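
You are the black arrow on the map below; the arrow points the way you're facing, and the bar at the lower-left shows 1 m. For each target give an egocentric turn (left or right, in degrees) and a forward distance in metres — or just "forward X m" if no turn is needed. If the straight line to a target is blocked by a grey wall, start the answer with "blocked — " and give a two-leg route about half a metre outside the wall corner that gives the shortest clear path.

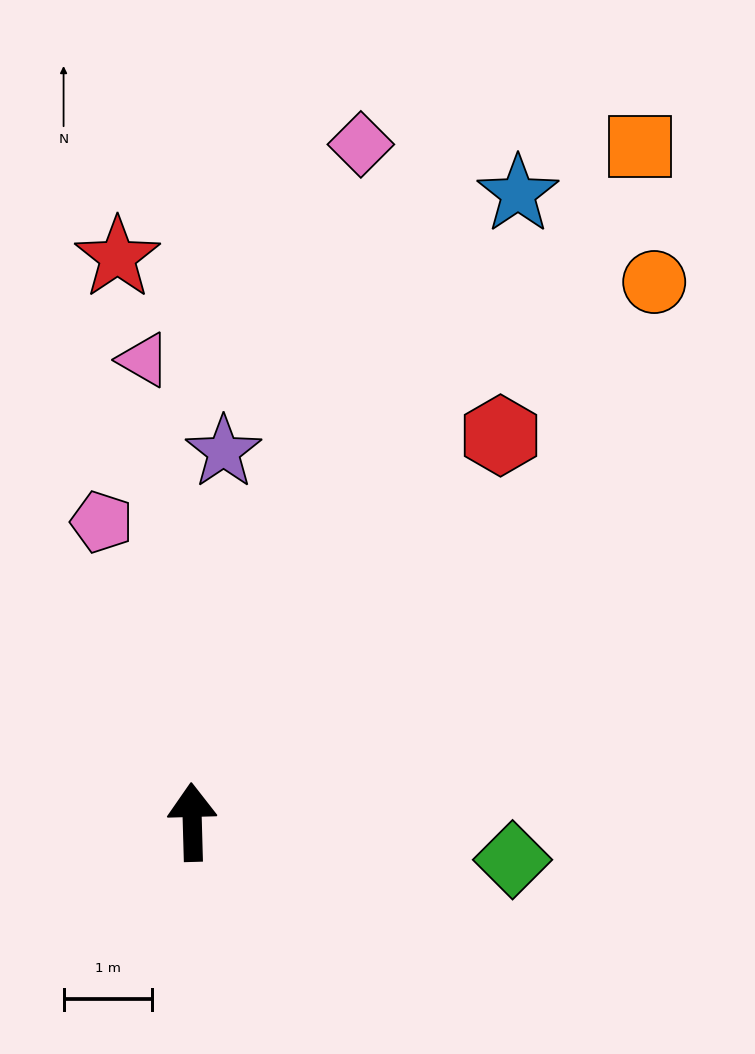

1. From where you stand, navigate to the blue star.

turn right 29°, forward 8.0 m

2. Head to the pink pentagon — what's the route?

turn left 15°, forward 3.6 m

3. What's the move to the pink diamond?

turn right 16°, forward 7.9 m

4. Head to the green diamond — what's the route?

turn right 98°, forward 3.7 m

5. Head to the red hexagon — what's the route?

turn right 40°, forward 5.6 m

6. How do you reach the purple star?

turn right 6°, forward 4.2 m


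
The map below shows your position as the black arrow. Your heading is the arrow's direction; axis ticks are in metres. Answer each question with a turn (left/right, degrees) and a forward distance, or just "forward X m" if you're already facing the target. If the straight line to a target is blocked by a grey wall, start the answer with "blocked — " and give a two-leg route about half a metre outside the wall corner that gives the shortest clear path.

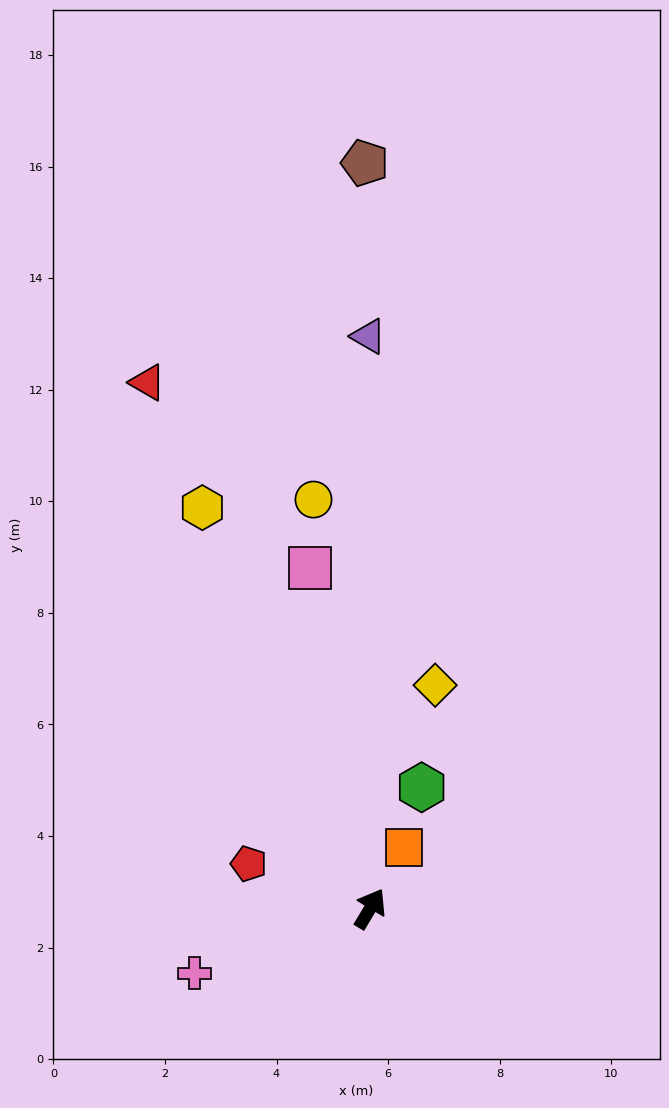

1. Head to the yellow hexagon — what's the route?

turn left 54°, forward 7.8 m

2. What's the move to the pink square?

turn left 41°, forward 6.2 m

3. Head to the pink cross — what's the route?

turn left 141°, forward 3.4 m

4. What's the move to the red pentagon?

turn left 101°, forward 2.3 m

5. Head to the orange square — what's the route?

turn left 2°, forward 1.3 m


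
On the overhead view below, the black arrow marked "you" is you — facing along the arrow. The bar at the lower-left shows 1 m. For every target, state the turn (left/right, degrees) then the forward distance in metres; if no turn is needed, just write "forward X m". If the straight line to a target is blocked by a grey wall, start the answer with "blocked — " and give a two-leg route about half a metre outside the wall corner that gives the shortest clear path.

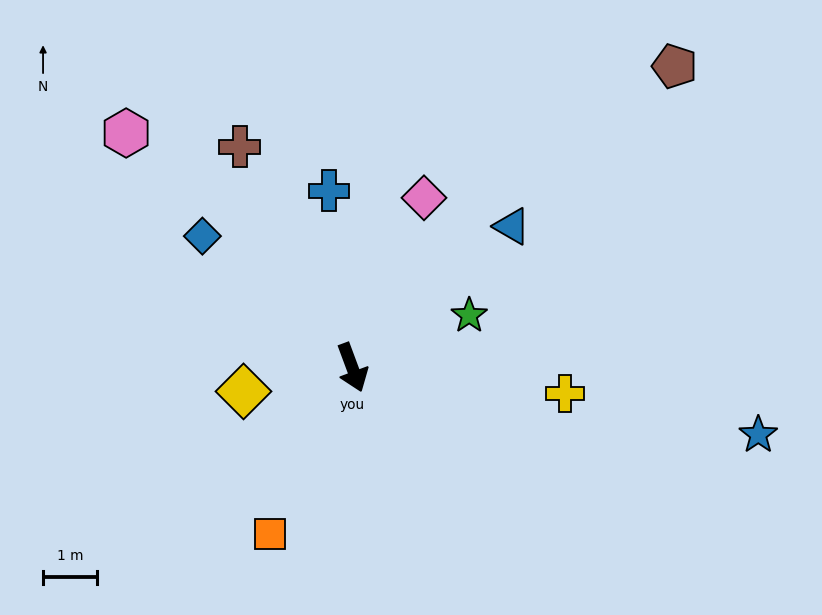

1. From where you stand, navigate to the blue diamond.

turn right 152°, forward 3.7 m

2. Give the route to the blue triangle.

turn left 111°, forward 4.0 m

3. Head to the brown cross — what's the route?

turn right 173°, forward 4.6 m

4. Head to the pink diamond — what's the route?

turn left 137°, forward 3.4 m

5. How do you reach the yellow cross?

turn left 63°, forward 4.0 m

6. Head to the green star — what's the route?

turn left 94°, forward 2.4 m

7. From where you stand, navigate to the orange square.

turn right 47°, forward 3.5 m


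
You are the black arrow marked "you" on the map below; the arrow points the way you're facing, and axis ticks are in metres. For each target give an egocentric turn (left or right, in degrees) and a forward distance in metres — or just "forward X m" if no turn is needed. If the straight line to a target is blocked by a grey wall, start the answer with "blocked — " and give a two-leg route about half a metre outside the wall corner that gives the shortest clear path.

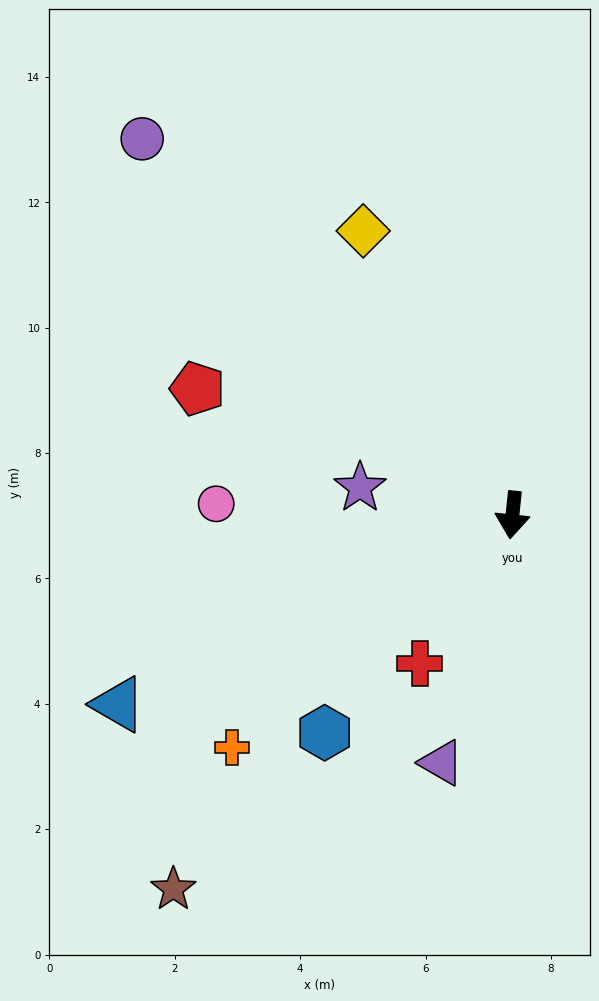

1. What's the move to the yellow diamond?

turn right 146°, forward 5.1 m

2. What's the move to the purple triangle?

turn right 10°, forward 4.1 m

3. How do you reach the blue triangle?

turn right 58°, forward 7.0 m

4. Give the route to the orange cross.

turn right 44°, forward 5.8 m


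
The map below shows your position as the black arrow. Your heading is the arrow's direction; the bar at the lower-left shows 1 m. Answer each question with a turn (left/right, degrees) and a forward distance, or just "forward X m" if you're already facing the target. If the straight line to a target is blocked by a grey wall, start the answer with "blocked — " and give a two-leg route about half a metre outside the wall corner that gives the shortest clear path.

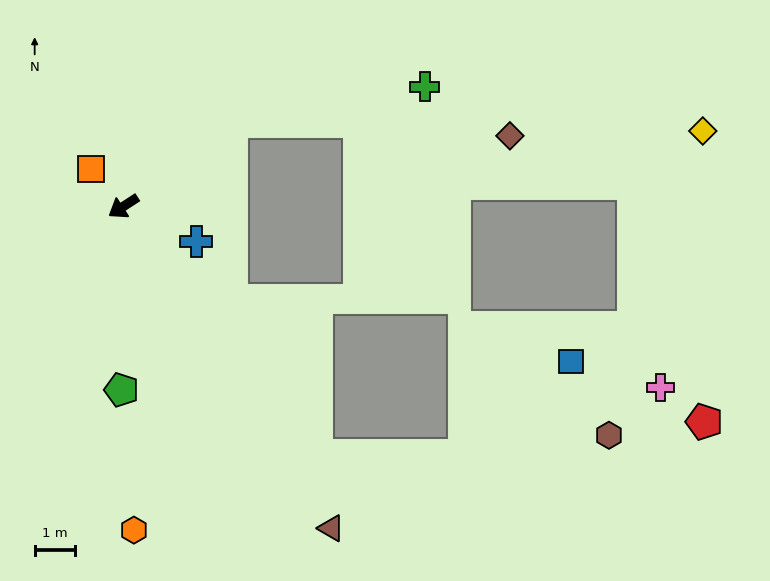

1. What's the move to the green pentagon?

turn left 56°, forward 4.6 m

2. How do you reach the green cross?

blocked — turn right 175°, forward 3.4 m, then turn right 28°, forward 4.9 m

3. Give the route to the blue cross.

turn left 121°, forward 2.0 m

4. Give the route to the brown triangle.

turn left 90°, forward 9.6 m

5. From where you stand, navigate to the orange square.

turn right 82°, forward 1.2 m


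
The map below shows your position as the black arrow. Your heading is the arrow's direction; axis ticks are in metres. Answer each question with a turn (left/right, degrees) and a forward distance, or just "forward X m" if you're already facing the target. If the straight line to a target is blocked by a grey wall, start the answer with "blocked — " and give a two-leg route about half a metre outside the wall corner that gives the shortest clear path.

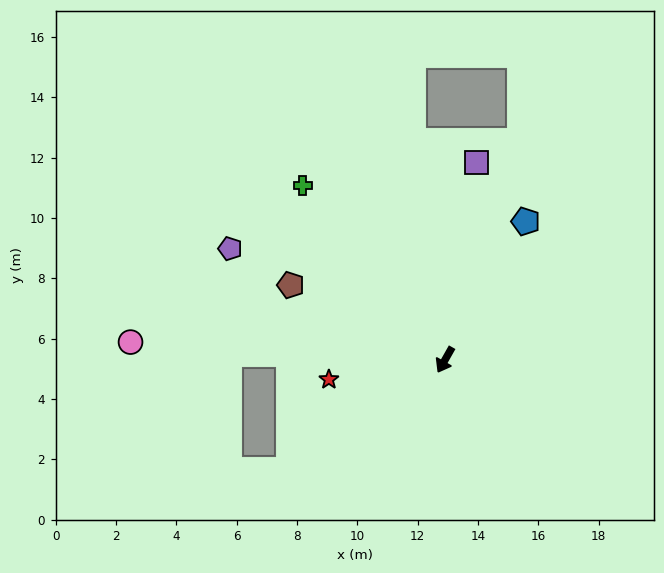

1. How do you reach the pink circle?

turn right 64°, forward 10.4 m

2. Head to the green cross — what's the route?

turn right 111°, forward 7.5 m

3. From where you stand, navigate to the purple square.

turn right 160°, forward 6.6 m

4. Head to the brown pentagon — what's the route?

turn right 86°, forward 5.7 m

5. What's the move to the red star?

turn right 51°, forward 3.9 m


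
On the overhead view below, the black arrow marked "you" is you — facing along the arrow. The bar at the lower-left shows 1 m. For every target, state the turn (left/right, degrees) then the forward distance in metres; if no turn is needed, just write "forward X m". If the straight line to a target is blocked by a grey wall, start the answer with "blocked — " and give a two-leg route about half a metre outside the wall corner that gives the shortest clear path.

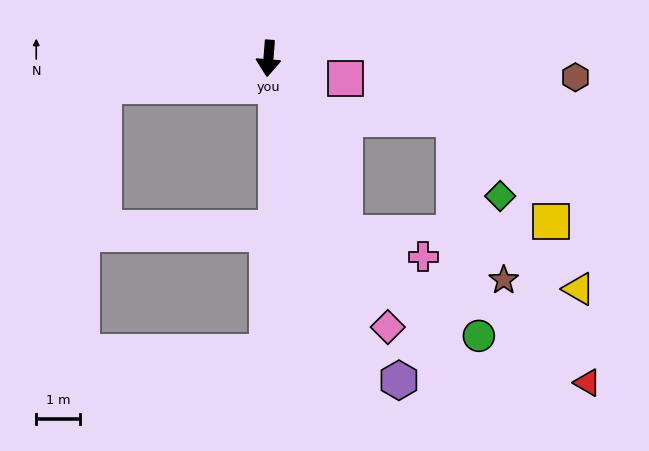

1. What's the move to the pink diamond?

turn left 28°, forward 6.8 m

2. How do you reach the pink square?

turn left 80°, forward 1.8 m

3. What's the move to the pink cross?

blocked — turn left 28°, forward 4.4 m, then turn left 50°, forward 1.9 m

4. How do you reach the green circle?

blocked — turn left 28°, forward 4.4 m, then turn left 29°, forward 3.9 m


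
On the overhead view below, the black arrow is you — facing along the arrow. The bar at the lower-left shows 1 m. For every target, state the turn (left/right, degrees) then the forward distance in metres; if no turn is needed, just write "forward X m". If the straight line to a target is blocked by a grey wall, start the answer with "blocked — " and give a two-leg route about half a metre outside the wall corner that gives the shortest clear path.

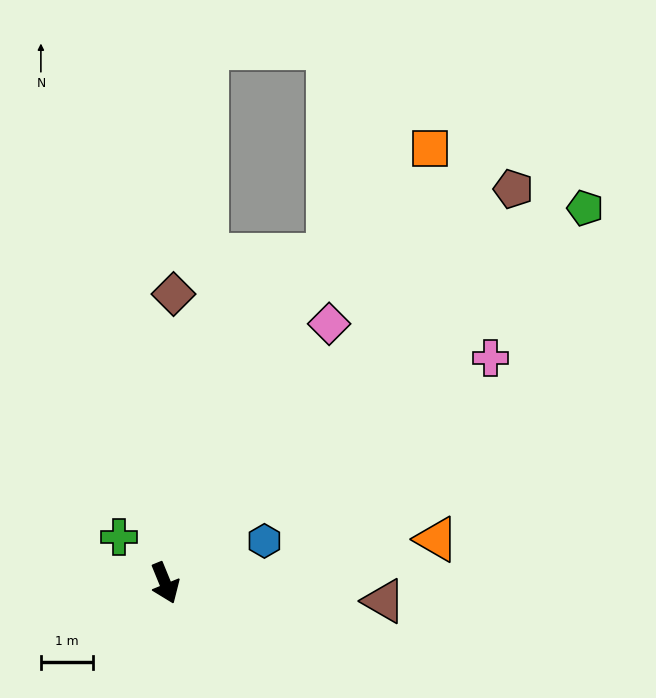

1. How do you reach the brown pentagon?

turn left 116°, forward 10.2 m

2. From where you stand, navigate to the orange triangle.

turn left 77°, forward 5.3 m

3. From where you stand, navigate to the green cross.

turn right 157°, forward 1.3 m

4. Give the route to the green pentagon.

turn left 110°, forward 10.9 m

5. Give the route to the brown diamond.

turn left 156°, forward 5.6 m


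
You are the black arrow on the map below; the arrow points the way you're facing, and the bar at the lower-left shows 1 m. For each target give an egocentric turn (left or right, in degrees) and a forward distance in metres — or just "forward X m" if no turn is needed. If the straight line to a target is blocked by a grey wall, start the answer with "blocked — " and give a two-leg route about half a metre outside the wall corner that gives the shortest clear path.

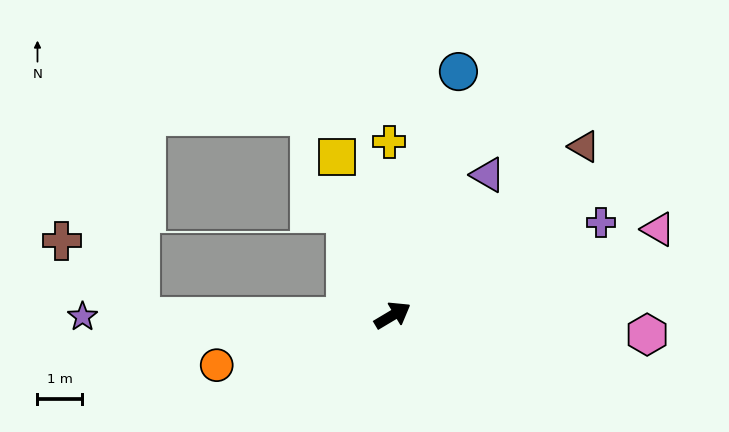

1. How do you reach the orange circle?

turn left 165°, forward 4.1 m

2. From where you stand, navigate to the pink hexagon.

turn right 35°, forward 5.7 m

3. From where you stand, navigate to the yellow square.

turn left 79°, forward 3.8 m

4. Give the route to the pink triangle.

turn right 13°, forward 6.3 m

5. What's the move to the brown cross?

blocked — turn left 149°, forward 5.6 m, then turn right 44°, forward 2.4 m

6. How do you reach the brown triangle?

turn left 11°, forward 5.7 m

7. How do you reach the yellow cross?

turn left 60°, forward 3.9 m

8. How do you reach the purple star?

turn left 149°, forward 6.9 m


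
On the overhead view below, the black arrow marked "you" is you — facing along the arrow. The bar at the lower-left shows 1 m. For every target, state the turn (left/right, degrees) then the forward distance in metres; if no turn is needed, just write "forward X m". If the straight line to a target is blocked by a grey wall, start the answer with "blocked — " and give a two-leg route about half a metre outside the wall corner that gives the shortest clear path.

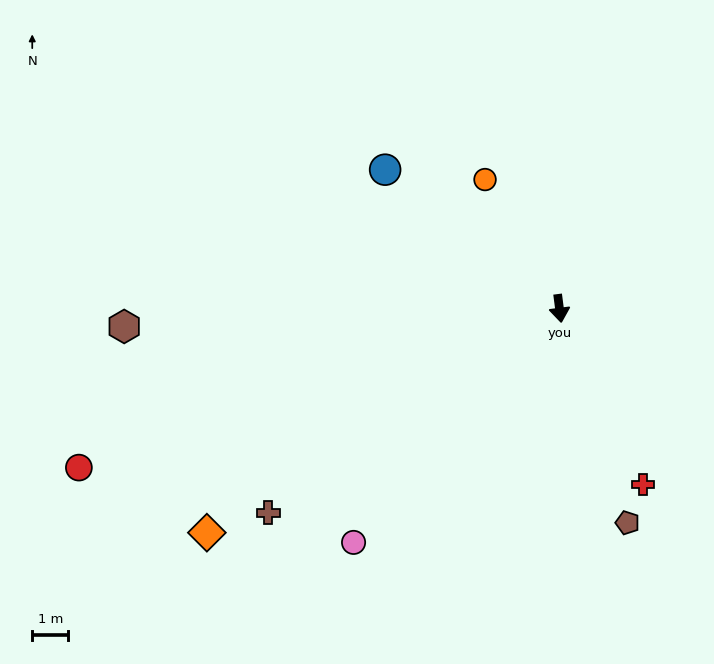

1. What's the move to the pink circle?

turn right 49°, forward 8.6 m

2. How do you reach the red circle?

turn right 79°, forward 14.0 m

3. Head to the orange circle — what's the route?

turn right 157°, forward 4.1 m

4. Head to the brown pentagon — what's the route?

turn left 10°, forward 6.2 m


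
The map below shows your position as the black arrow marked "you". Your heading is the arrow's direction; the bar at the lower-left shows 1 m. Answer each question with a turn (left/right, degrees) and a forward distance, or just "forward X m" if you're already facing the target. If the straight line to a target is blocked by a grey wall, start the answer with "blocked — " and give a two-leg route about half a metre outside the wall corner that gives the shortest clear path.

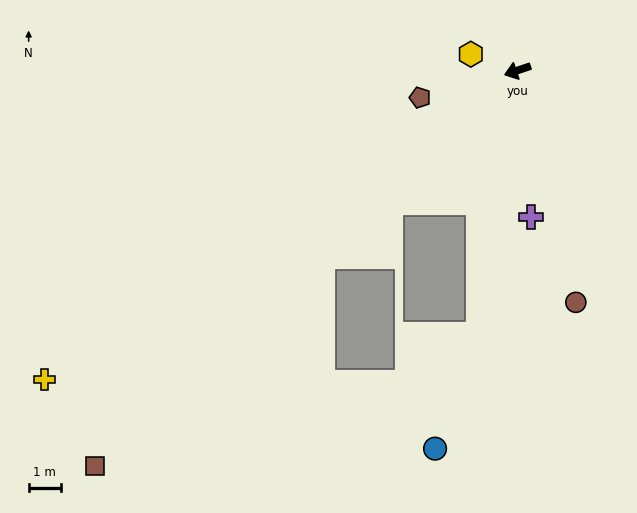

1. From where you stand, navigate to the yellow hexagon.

turn right 38°, forward 1.6 m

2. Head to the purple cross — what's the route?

turn left 77°, forward 4.6 m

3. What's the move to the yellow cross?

turn left 15°, forward 17.7 m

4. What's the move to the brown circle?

turn left 85°, forward 7.5 m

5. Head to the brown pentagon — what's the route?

turn right 3°, forward 3.2 m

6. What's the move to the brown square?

turn left 24°, forward 18.1 m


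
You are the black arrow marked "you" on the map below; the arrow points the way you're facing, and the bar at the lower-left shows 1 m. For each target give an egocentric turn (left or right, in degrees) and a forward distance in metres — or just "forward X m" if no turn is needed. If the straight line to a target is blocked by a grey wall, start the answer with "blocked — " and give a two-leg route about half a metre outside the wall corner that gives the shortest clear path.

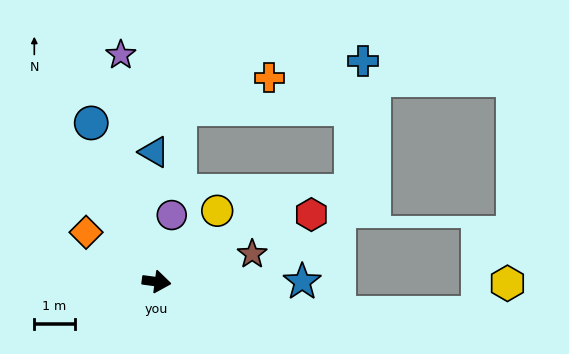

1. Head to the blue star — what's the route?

turn left 8°, forward 3.6 m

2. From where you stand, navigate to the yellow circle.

turn left 57°, forward 2.3 m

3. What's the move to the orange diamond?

turn left 153°, forward 2.1 m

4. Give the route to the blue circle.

turn left 120°, forward 4.3 m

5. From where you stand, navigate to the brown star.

turn left 24°, forward 2.5 m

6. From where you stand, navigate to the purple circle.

turn left 85°, forward 1.7 m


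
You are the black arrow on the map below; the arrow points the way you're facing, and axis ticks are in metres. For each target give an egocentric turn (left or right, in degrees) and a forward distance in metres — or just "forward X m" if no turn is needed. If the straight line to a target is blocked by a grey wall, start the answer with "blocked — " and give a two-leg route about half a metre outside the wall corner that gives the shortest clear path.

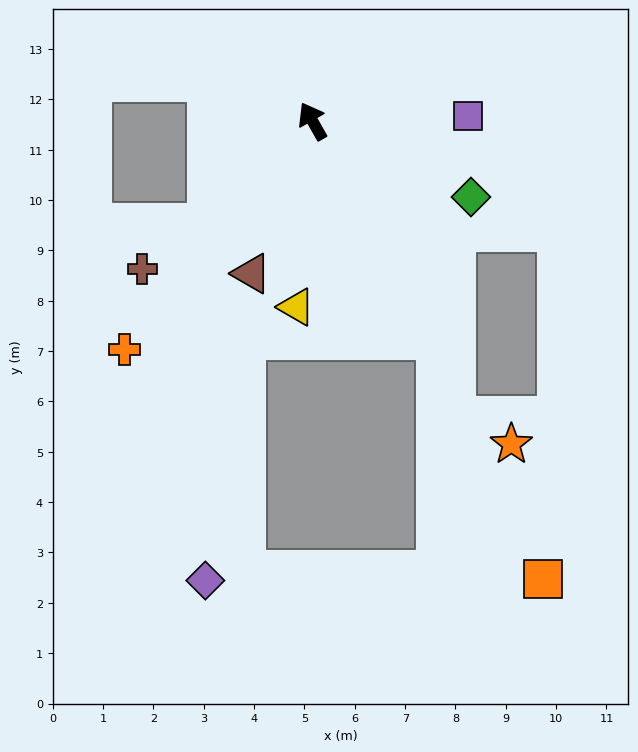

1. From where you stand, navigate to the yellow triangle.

turn left 145°, forward 3.7 m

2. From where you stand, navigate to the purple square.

turn right 118°, forward 3.1 m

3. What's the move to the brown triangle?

turn left 129°, forward 3.3 m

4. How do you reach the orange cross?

turn left 111°, forward 5.9 m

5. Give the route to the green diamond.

turn right 145°, forward 3.5 m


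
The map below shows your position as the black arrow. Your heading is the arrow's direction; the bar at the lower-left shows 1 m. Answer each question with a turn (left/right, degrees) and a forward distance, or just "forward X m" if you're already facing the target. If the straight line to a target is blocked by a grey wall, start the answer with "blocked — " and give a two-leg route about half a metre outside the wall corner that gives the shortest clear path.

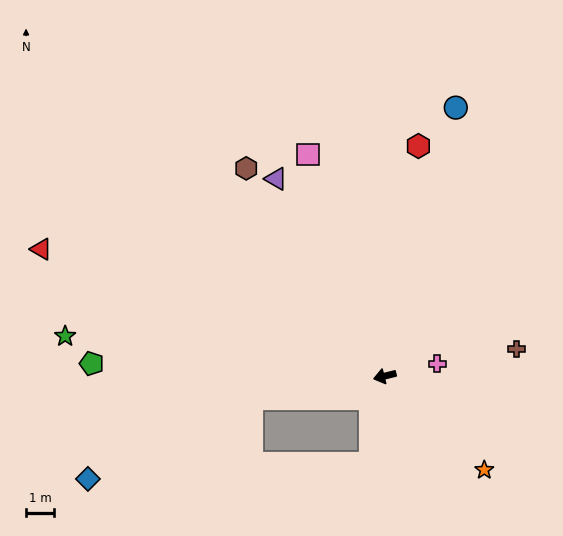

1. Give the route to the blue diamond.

blocked — turn right 4°, forward 4.9 m, then turn left 16°, forward 6.6 m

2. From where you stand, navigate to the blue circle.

turn right 119°, forward 10.0 m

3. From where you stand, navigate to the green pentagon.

turn right 16°, forward 10.6 m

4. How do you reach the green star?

turn right 21°, forward 11.6 m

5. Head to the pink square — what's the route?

turn right 85°, forward 8.4 m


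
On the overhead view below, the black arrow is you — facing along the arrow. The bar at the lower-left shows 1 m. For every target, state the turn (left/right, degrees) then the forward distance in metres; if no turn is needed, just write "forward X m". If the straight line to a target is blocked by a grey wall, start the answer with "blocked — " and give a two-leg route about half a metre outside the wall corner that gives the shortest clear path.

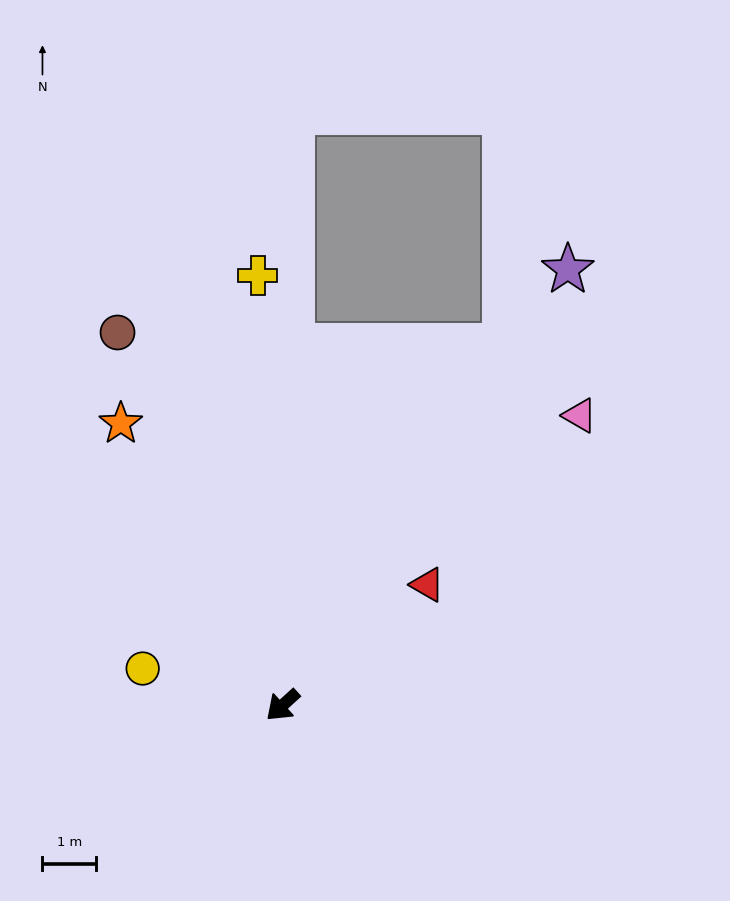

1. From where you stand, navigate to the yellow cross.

turn right 129°, forward 8.1 m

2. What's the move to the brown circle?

turn right 108°, forward 7.6 m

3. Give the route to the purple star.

turn right 166°, forward 9.7 m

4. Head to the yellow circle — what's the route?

turn right 57°, forward 2.7 m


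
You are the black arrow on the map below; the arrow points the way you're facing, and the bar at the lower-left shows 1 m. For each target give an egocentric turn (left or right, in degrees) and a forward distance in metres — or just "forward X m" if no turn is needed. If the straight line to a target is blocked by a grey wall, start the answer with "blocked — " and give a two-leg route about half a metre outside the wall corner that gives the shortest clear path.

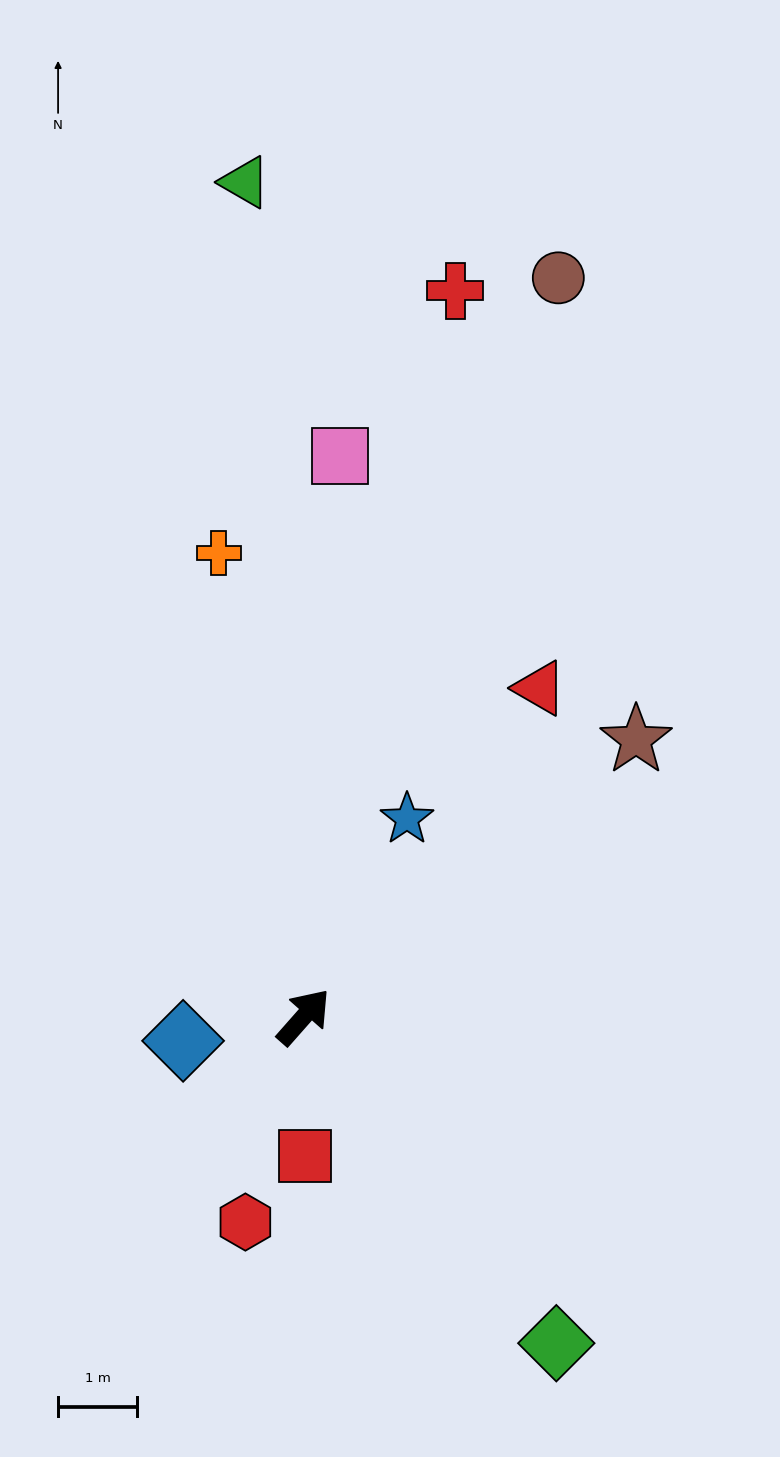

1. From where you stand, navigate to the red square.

turn right 138°, forward 1.8 m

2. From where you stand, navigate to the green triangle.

turn left 45°, forward 10.6 m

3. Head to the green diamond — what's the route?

turn right 101°, forward 5.2 m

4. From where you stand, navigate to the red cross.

turn left 30°, forward 9.4 m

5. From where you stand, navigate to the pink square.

turn left 38°, forward 7.1 m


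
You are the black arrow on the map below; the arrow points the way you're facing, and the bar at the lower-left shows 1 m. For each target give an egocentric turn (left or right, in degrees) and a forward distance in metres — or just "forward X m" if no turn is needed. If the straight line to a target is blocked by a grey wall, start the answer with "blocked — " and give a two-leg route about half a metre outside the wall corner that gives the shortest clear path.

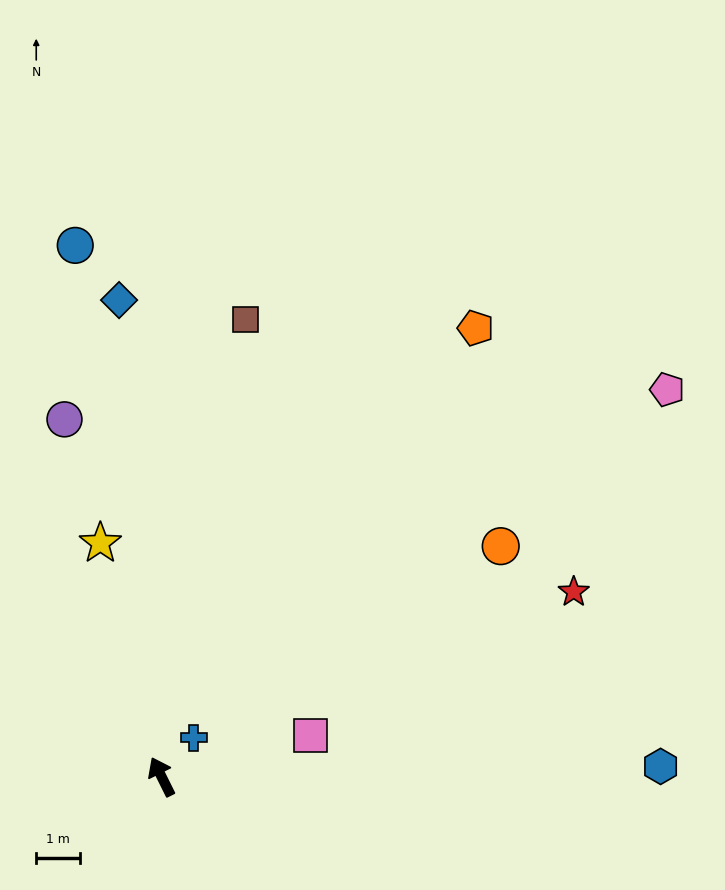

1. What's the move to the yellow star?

turn right 12°, forward 5.5 m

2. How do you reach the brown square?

turn right 37°, forward 10.6 m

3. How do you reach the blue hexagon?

turn right 115°, forward 11.4 m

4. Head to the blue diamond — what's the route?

turn right 21°, forward 10.9 m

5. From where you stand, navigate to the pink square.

turn right 101°, forward 3.5 m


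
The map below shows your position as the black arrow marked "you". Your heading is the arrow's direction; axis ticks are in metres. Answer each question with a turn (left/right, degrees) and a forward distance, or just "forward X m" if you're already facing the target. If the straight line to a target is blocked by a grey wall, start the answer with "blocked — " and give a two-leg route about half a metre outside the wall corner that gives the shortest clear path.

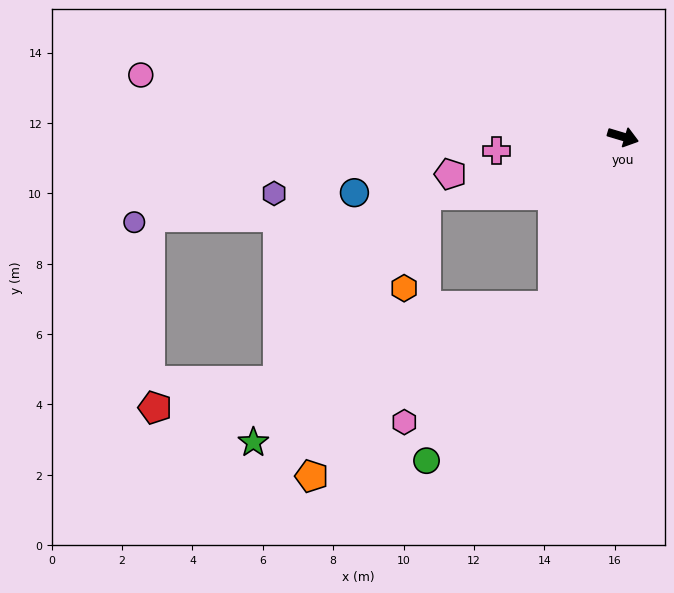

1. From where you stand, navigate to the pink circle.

turn right 171°, forward 13.8 m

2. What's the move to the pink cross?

turn right 157°, forward 3.6 m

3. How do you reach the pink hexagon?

blocked — turn right 96°, forward 5.2 m, then turn right 29°, forward 5.3 m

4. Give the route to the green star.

blocked — turn right 96°, forward 5.2 m, then turn right 43°, forward 9.3 m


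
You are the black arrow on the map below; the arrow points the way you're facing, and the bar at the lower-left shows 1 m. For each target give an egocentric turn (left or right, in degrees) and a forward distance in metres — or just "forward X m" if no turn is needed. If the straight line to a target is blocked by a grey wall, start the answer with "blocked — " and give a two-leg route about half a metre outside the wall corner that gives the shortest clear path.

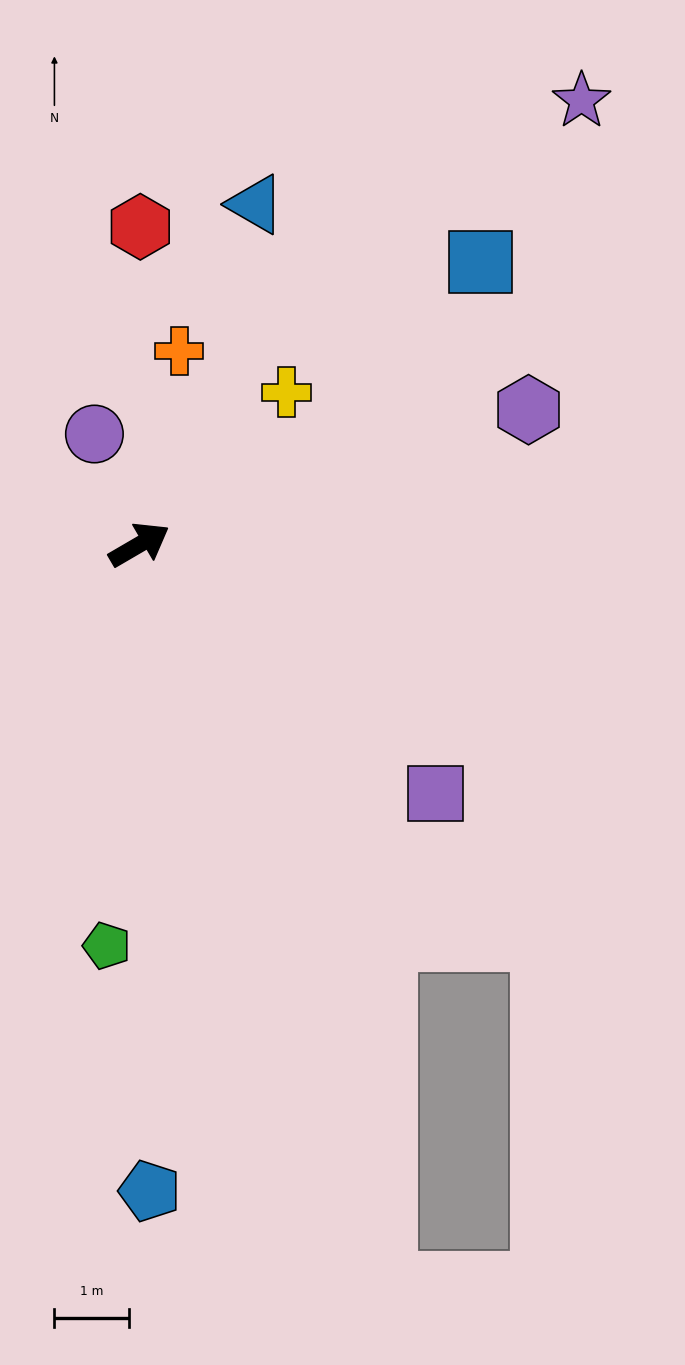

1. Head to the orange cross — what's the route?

turn left 48°, forward 2.6 m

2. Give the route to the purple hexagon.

turn right 11°, forward 5.5 m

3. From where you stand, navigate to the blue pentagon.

turn right 119°, forward 8.7 m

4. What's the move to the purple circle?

turn left 82°, forward 1.6 m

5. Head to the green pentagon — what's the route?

turn right 125°, forward 5.4 m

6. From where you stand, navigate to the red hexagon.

turn left 60°, forward 4.3 m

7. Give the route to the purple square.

turn right 70°, forward 5.2 m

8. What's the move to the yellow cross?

turn left 16°, forward 2.8 m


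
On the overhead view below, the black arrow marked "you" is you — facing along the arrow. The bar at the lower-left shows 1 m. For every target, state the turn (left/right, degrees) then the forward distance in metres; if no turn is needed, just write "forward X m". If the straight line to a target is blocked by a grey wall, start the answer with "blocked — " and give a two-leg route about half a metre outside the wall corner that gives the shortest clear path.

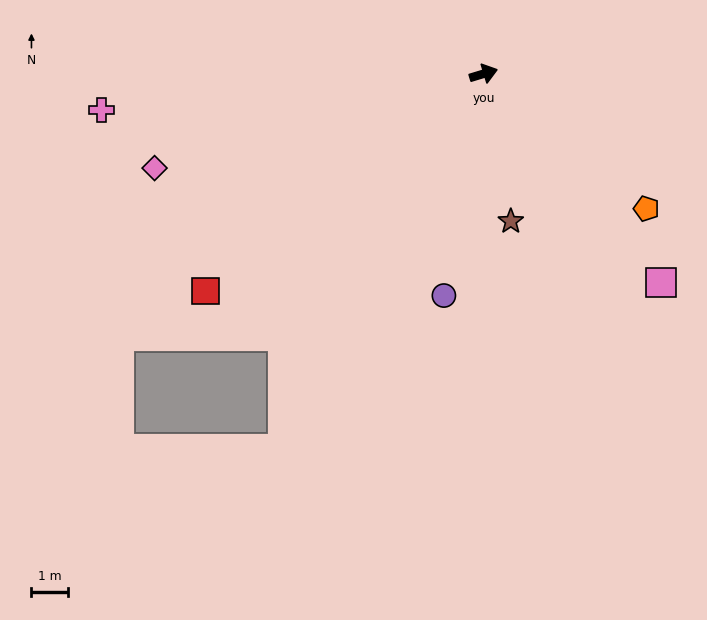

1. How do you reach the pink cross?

turn left 169°, forward 10.6 m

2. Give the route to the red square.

turn right 159°, forward 9.8 m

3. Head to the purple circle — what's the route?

turn right 117°, forward 6.2 m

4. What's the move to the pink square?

turn right 66°, forward 7.6 m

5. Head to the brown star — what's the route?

turn right 96°, forward 4.2 m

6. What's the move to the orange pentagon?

turn right 57°, forward 5.9 m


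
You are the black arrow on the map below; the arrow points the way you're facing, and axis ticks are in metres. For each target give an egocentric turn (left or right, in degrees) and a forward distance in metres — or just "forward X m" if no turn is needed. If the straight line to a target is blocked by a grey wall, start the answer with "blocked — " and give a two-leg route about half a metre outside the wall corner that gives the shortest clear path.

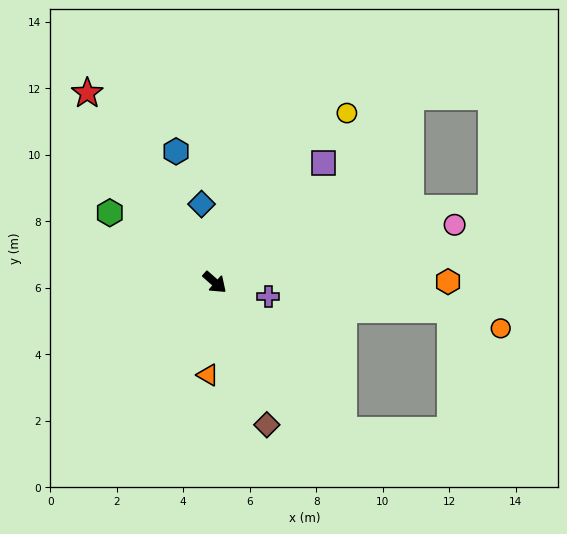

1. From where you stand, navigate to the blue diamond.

turn left 141°, forward 2.4 m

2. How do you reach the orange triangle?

turn right 53°, forward 2.8 m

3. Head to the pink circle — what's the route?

turn left 55°, forward 7.4 m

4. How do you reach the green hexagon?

turn right 172°, forward 3.8 m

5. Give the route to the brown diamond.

turn right 29°, forward 4.6 m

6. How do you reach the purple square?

turn left 89°, forward 4.9 m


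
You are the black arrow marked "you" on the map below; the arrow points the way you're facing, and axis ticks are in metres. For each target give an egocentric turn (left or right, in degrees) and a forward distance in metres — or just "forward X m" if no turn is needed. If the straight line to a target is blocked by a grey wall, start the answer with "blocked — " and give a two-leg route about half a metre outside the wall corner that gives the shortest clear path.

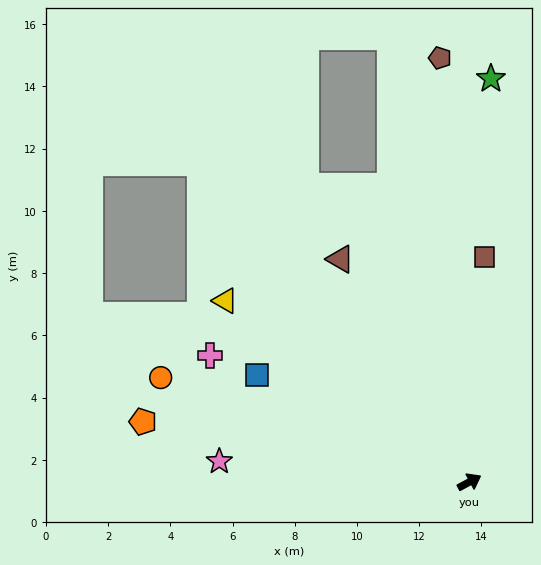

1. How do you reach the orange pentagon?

turn left 141°, forward 10.7 m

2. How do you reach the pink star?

turn left 147°, forward 8.1 m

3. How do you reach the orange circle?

turn left 133°, forward 10.5 m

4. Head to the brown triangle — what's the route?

turn left 92°, forward 8.3 m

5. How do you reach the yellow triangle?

turn left 115°, forward 9.8 m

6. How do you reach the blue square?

turn left 125°, forward 7.6 m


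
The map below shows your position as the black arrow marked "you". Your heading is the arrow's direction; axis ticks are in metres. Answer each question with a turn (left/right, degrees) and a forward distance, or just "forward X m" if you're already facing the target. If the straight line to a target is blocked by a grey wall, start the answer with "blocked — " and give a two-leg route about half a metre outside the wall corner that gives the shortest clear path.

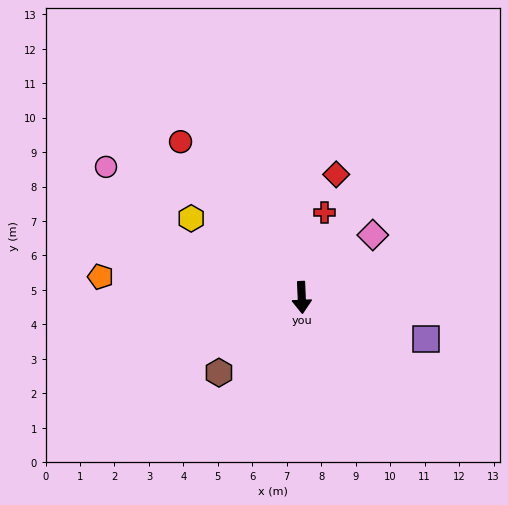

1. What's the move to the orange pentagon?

turn right 98°, forward 5.9 m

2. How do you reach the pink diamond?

turn left 129°, forward 2.7 m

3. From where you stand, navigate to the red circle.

turn right 145°, forward 5.7 m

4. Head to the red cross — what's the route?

turn left 162°, forward 2.6 m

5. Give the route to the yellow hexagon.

turn right 128°, forward 3.9 m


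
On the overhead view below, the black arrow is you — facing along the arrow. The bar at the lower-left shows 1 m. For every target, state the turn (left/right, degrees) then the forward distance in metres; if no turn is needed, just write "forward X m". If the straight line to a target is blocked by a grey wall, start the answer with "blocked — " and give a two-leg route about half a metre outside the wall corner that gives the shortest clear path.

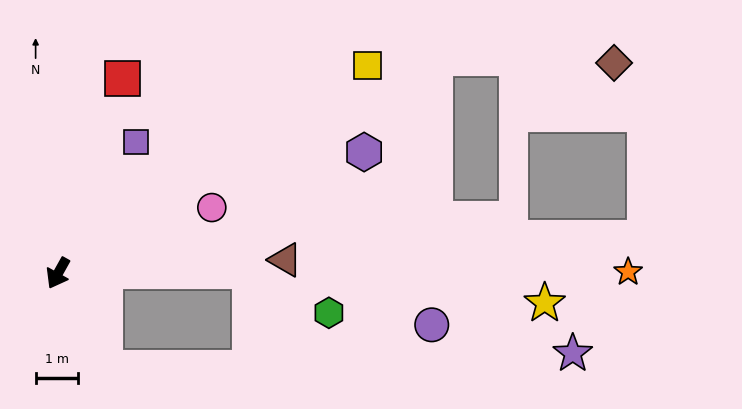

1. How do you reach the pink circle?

turn left 142°, forward 3.9 m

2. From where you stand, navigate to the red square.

turn right 169°, forward 4.8 m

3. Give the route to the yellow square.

turn left 153°, forward 8.7 m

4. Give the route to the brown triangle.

turn left 123°, forward 5.3 m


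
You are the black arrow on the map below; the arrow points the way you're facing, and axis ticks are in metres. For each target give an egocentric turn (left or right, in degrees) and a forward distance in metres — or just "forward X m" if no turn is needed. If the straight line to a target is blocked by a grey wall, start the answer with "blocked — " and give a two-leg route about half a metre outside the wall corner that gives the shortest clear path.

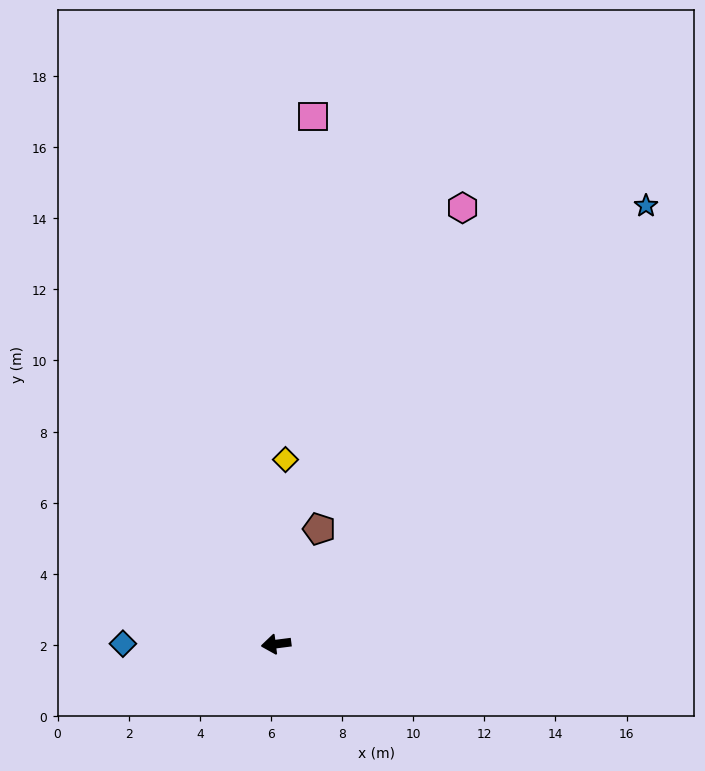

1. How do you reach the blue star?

turn right 137°, forward 16.1 m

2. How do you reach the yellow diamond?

turn right 100°, forward 5.2 m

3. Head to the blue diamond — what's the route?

turn right 7°, forward 4.3 m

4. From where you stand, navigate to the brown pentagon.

turn right 118°, forward 3.5 m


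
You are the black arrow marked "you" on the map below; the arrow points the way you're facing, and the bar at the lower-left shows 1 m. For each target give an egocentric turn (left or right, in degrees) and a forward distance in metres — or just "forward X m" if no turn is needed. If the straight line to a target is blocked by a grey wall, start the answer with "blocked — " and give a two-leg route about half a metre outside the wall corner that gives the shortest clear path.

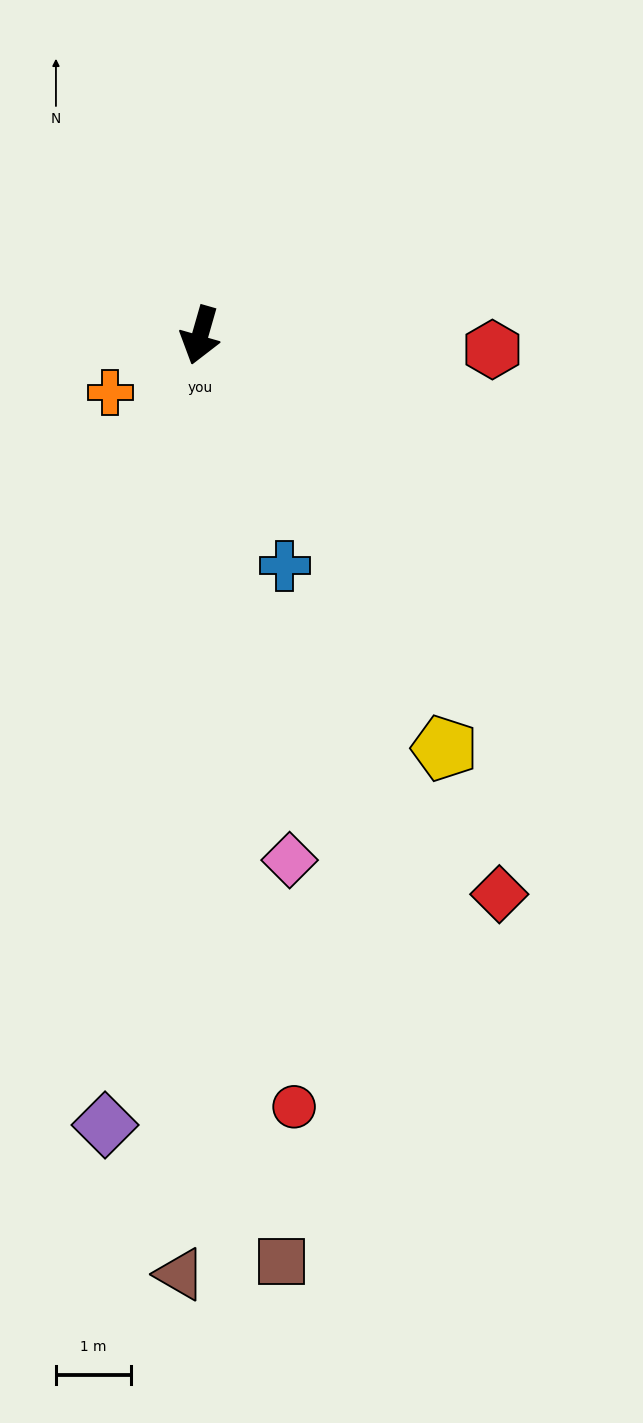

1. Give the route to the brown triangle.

turn left 15°, forward 12.5 m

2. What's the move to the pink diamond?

turn left 26°, forward 7.1 m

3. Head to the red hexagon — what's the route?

turn left 103°, forward 3.9 m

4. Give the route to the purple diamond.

turn left 9°, forward 10.6 m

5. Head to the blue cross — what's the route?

turn left 36°, forward 3.3 m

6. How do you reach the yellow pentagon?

turn left 47°, forward 6.4 m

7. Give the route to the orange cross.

turn right 42°, forward 1.4 m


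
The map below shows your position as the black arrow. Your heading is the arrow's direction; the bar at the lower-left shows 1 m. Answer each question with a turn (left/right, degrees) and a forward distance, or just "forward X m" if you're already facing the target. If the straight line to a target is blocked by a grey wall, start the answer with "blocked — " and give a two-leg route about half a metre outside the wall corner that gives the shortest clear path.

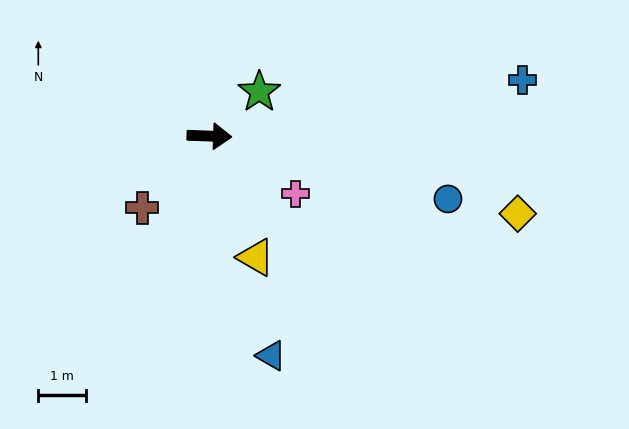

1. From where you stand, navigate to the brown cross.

turn right 131°, forward 2.1 m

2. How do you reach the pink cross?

turn right 32°, forward 2.2 m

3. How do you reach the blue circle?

turn right 13°, forward 5.2 m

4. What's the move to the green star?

turn left 44°, forward 1.4 m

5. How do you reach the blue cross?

turn left 12°, forward 6.7 m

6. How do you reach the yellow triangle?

turn right 67°, forward 2.7 m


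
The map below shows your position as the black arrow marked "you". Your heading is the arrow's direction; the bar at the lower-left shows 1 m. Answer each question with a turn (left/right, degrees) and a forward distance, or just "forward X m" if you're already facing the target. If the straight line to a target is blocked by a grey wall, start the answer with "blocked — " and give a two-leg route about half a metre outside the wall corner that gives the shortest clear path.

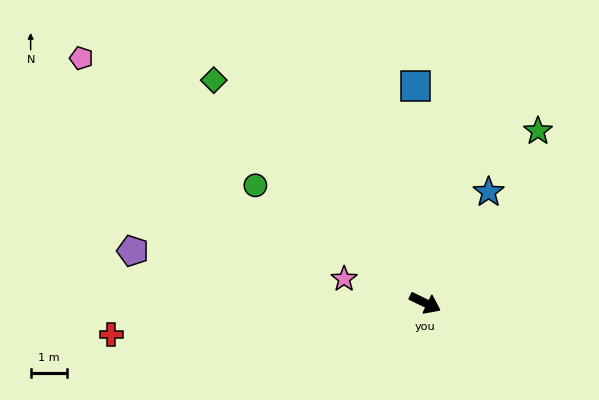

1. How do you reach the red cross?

turn right 148°, forward 8.8 m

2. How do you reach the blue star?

turn left 86°, forward 3.5 m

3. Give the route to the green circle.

turn left 171°, forward 5.7 m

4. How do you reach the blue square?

turn left 118°, forward 6.0 m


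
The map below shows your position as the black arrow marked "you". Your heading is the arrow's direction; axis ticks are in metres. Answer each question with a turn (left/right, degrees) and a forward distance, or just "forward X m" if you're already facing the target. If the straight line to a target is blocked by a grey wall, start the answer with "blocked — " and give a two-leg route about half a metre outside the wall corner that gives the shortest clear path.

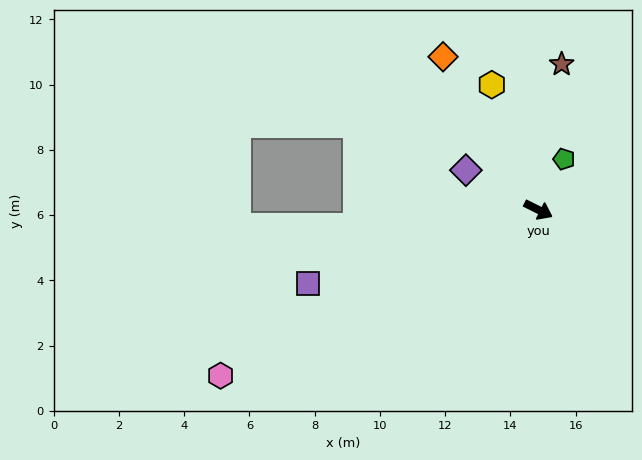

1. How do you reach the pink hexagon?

turn right 126°, forward 11.0 m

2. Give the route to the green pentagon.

turn left 90°, forward 1.7 m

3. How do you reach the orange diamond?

turn left 148°, forward 5.5 m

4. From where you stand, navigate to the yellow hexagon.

turn left 137°, forward 4.1 m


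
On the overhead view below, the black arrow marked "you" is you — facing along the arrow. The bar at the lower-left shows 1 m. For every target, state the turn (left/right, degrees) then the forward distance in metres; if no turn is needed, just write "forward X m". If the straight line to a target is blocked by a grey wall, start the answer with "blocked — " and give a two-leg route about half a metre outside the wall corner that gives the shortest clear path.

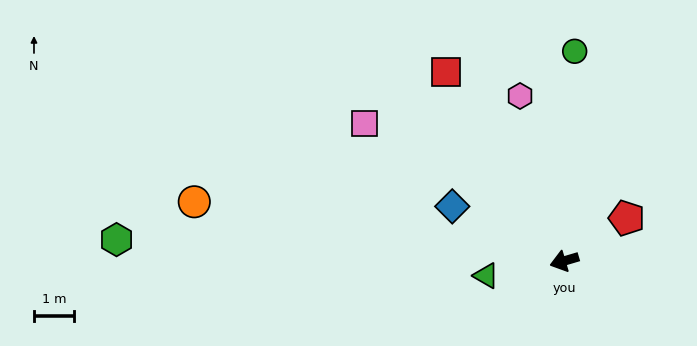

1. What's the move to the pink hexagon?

turn right 91°, forward 4.3 m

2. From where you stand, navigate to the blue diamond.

turn right 42°, forward 3.1 m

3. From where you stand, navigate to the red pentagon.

turn right 162°, forward 1.9 m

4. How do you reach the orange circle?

turn right 26°, forward 9.5 m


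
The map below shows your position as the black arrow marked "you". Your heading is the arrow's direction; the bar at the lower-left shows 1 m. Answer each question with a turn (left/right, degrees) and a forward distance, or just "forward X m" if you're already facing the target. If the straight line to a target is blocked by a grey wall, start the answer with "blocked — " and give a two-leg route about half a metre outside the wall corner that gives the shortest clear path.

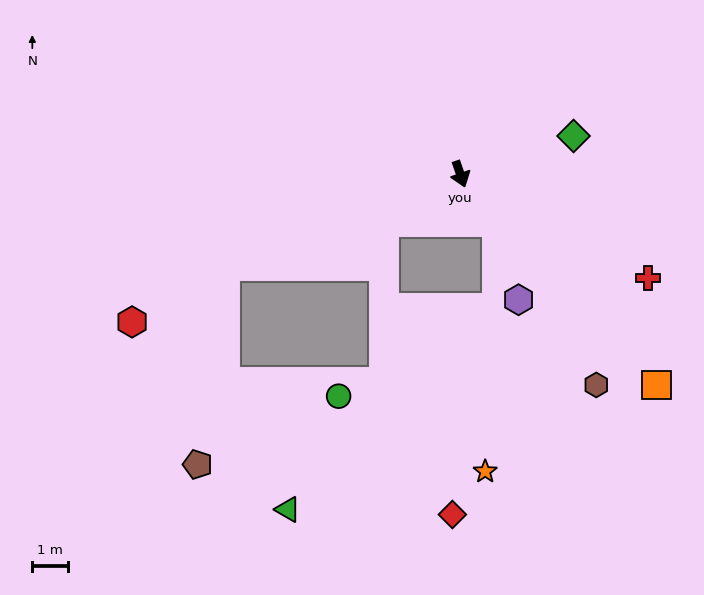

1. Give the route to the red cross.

turn left 42°, forward 6.0 m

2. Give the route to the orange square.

turn left 24°, forward 8.0 m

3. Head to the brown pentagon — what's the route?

blocked — turn right 88°, forward 7.0 m, then turn left 61°, forward 5.6 m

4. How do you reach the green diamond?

turn left 90°, forward 3.3 m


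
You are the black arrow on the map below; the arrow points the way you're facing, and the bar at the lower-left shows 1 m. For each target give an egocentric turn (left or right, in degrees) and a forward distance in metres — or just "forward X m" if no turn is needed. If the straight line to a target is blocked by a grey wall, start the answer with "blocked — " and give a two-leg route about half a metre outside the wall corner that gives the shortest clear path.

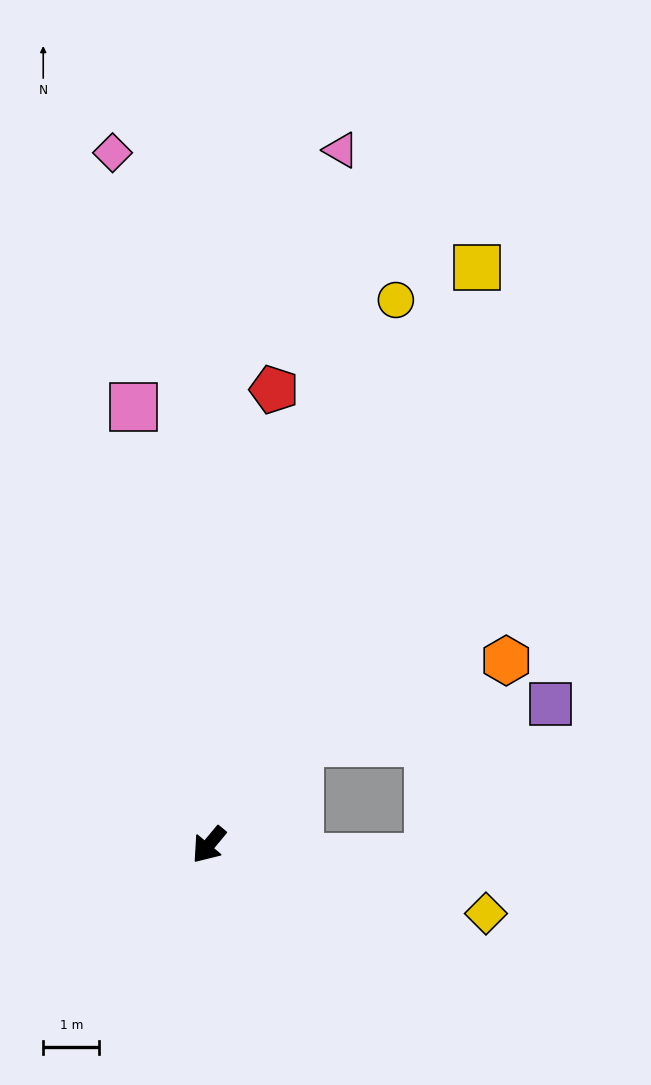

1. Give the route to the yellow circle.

turn right 159°, forward 10.3 m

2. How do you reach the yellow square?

turn right 165°, forward 11.4 m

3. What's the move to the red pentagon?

turn right 148°, forward 8.2 m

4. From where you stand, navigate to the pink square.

turn right 130°, forward 7.9 m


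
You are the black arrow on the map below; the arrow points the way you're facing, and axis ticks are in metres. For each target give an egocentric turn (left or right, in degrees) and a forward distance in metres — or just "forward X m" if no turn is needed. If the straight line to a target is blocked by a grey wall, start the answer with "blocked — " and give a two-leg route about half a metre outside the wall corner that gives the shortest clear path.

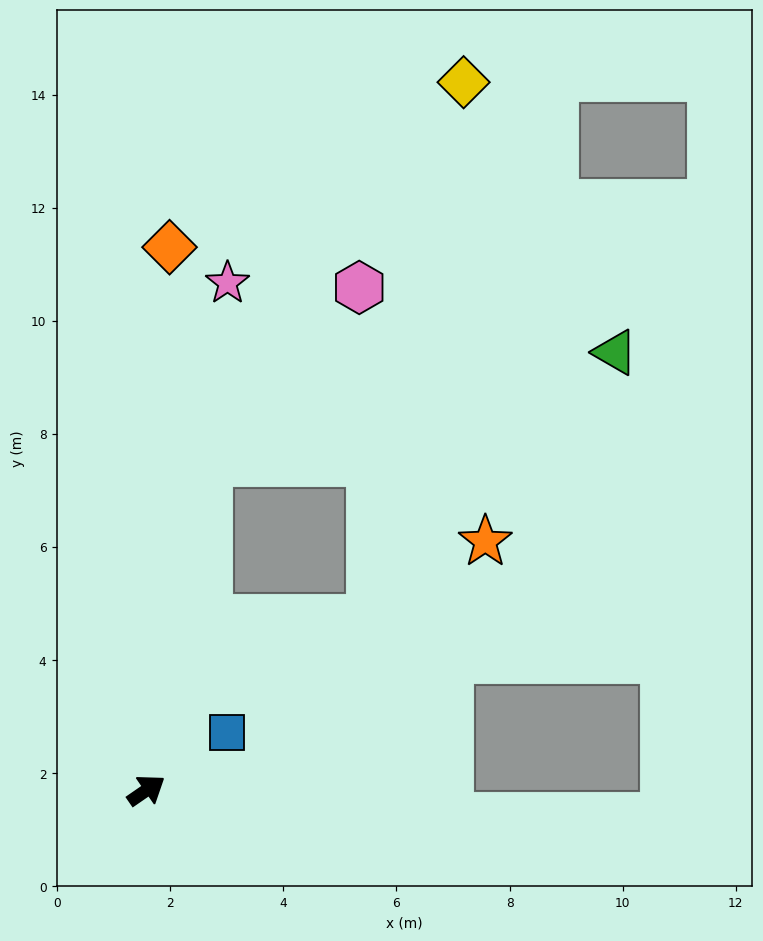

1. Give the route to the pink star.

turn left 46°, forward 9.1 m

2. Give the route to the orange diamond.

turn left 53°, forward 9.6 m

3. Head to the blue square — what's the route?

forward 1.8 m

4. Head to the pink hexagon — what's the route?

blocked — turn left 45°, forward 5.9 m, then turn right 30°, forward 4.1 m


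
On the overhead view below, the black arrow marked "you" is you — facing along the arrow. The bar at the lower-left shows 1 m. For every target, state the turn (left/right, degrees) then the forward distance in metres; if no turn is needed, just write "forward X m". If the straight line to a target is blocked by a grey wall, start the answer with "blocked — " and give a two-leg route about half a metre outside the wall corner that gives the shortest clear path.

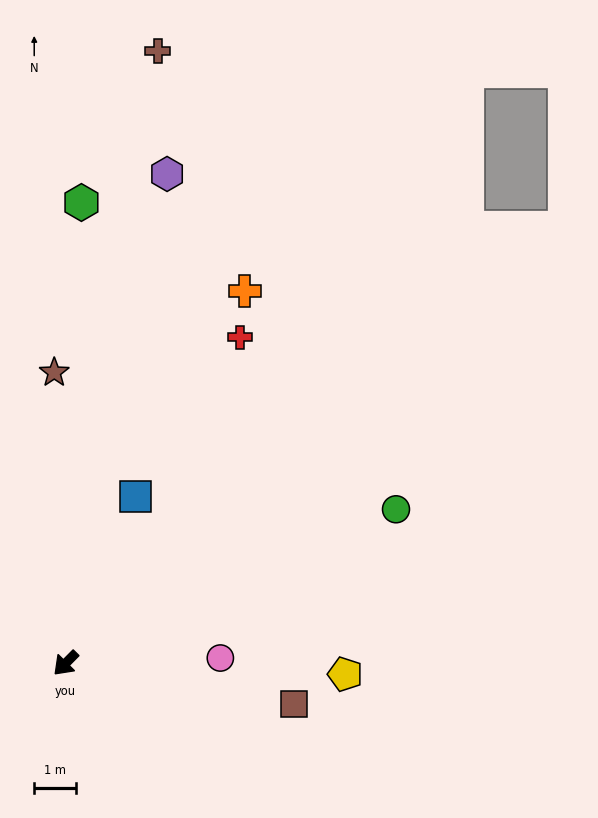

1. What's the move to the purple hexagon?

turn right 147°, forward 12.0 m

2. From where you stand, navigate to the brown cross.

turn right 144°, forward 14.9 m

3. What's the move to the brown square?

turn left 125°, forward 5.6 m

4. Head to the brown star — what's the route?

turn right 133°, forward 7.0 m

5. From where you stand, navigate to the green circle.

turn left 160°, forward 8.7 m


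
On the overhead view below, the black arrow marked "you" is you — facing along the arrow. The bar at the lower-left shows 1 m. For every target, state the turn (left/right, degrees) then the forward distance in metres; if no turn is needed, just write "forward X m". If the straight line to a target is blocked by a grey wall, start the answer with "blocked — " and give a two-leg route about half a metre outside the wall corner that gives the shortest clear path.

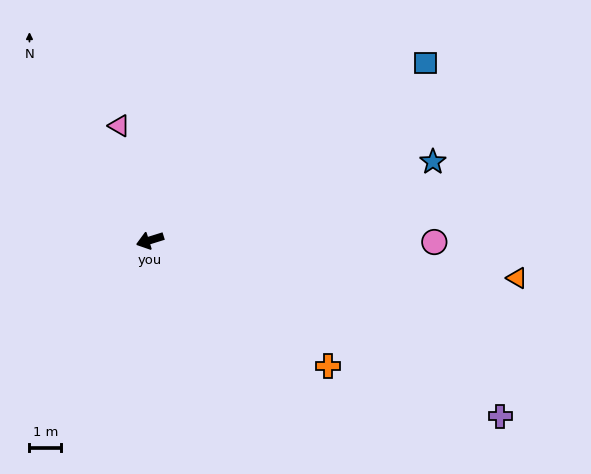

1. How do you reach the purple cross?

turn left 136°, forward 12.4 m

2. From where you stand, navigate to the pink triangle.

turn right 92°, forward 3.8 m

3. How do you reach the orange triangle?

turn left 157°, forward 11.7 m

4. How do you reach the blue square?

turn right 165°, forward 10.4 m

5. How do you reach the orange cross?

turn left 127°, forward 6.9 m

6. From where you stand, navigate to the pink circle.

turn left 162°, forward 9.0 m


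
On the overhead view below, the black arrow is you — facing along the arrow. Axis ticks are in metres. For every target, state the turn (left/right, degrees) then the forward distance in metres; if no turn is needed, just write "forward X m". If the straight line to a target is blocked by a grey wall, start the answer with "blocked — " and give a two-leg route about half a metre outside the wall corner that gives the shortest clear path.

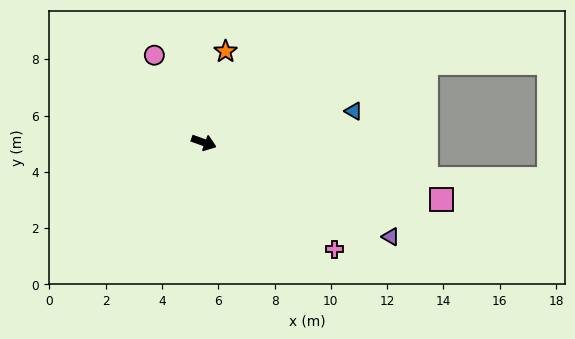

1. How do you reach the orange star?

turn left 96°, forward 3.3 m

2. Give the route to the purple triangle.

turn right 7°, forward 7.4 m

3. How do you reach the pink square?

turn left 6°, forward 8.7 m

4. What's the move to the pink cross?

turn right 20°, forward 6.0 m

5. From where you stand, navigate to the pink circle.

turn left 139°, forward 3.6 m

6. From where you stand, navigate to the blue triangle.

turn left 32°, forward 5.4 m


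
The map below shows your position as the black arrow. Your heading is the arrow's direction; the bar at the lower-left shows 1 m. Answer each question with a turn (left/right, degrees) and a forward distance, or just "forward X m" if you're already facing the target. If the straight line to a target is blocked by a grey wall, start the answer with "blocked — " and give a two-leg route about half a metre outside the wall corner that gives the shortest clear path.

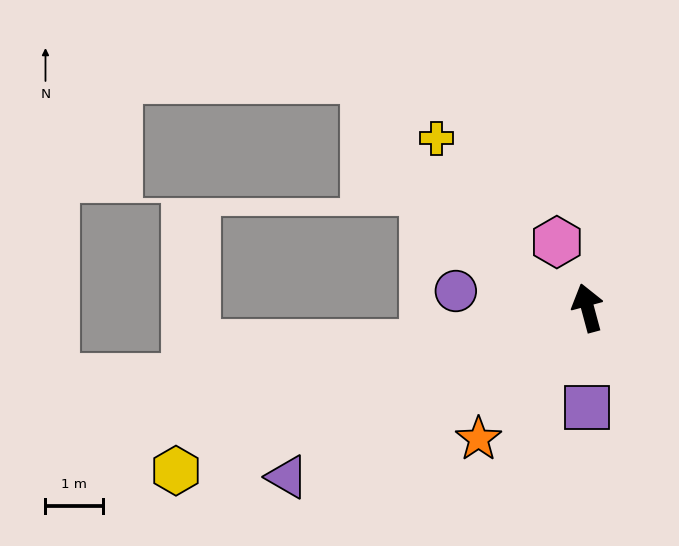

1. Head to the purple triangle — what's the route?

turn left 104°, forward 6.0 m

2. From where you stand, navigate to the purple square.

turn left 165°, forward 1.7 m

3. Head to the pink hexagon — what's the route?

turn left 10°, forward 1.3 m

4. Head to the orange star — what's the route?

turn left 125°, forward 2.9 m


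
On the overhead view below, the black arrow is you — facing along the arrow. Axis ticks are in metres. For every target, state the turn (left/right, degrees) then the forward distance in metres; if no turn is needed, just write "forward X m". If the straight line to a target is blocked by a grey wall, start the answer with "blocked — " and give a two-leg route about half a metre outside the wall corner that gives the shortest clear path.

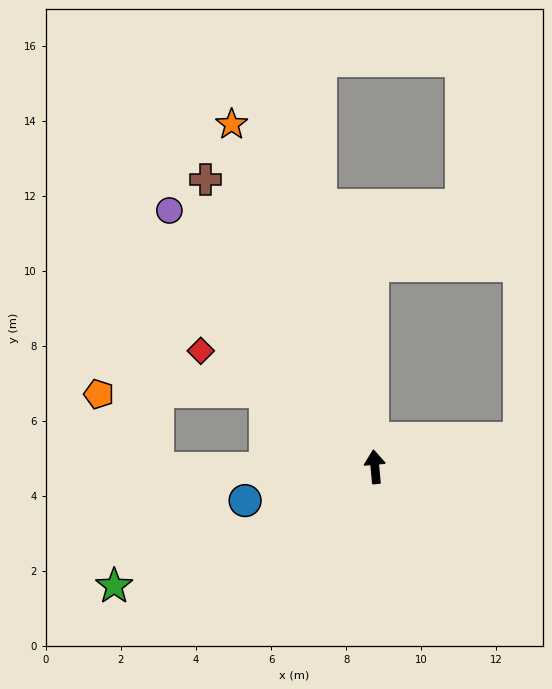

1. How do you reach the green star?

turn left 110°, forward 7.6 m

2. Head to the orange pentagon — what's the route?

blocked — turn left 51°, forward 3.5 m, then turn left 35°, forward 4.4 m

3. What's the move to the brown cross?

turn left 25°, forward 8.9 m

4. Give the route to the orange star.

turn left 18°, forward 9.9 m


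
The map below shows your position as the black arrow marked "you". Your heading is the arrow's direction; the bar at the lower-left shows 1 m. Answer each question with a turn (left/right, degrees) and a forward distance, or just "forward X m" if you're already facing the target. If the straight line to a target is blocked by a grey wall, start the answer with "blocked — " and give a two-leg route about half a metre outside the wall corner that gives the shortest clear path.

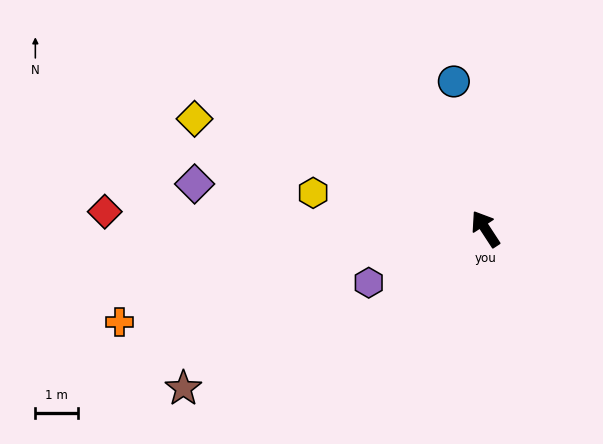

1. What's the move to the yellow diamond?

turn left 36°, forward 7.2 m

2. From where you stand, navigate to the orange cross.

turn left 71°, forward 8.8 m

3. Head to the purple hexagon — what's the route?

turn left 82°, forward 3.0 m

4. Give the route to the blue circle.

turn right 21°, forward 3.5 m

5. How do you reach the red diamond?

turn left 54°, forward 8.9 m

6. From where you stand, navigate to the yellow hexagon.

turn left 45°, forward 4.1 m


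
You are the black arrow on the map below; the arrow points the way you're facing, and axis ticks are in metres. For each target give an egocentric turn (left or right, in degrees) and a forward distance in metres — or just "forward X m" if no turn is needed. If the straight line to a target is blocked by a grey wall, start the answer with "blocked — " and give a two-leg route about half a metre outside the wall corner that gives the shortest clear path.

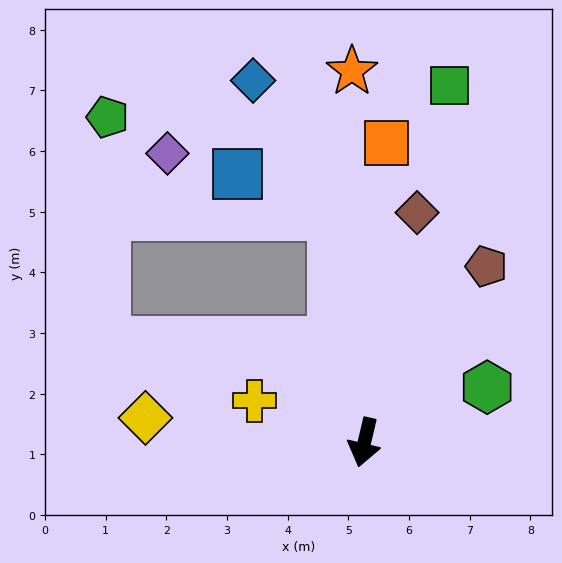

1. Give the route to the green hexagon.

turn left 127°, forward 2.2 m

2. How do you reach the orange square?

turn right 171°, forward 5.0 m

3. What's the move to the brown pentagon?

turn left 159°, forward 3.5 m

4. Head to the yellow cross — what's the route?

turn right 98°, forward 1.9 m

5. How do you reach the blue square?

blocked — turn right 159°, forward 3.8 m, then turn left 60°, forward 1.7 m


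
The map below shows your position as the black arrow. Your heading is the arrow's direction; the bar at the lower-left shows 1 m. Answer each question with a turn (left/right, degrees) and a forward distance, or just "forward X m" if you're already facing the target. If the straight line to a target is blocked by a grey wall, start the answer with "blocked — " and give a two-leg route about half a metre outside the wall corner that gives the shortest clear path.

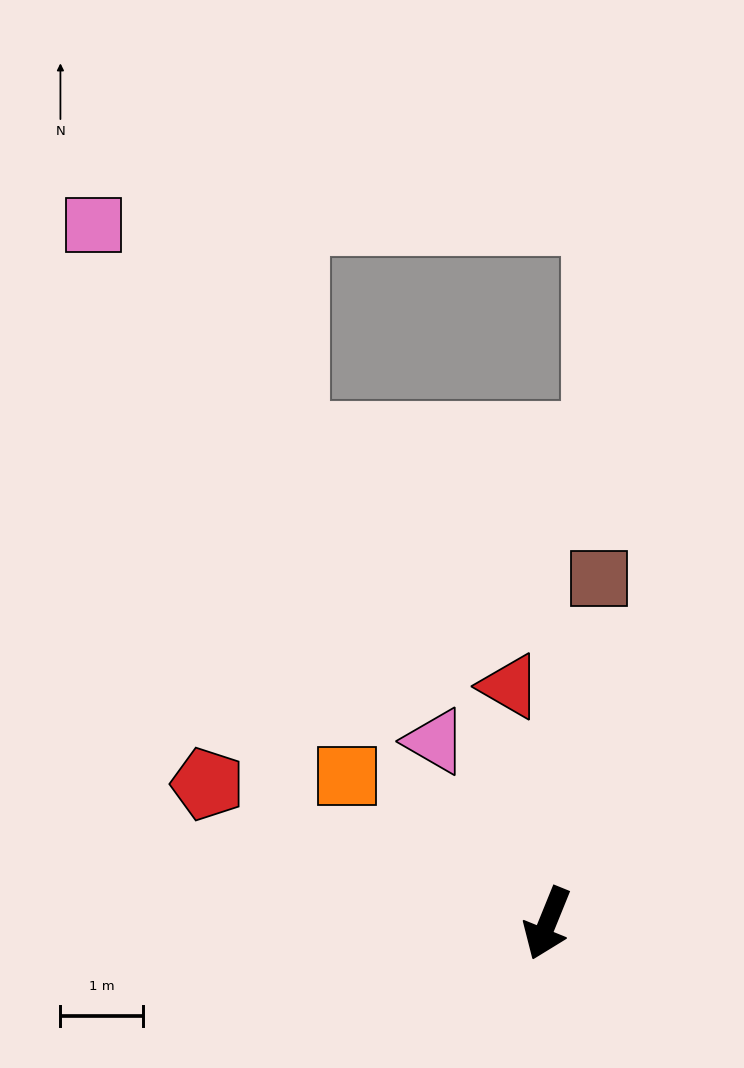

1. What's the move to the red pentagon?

turn right 90°, forward 4.4 m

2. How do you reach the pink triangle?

turn right 126°, forward 2.6 m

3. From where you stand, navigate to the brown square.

turn right 166°, forward 4.2 m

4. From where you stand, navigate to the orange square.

turn right 104°, forward 3.0 m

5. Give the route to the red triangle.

turn right 149°, forward 2.9 m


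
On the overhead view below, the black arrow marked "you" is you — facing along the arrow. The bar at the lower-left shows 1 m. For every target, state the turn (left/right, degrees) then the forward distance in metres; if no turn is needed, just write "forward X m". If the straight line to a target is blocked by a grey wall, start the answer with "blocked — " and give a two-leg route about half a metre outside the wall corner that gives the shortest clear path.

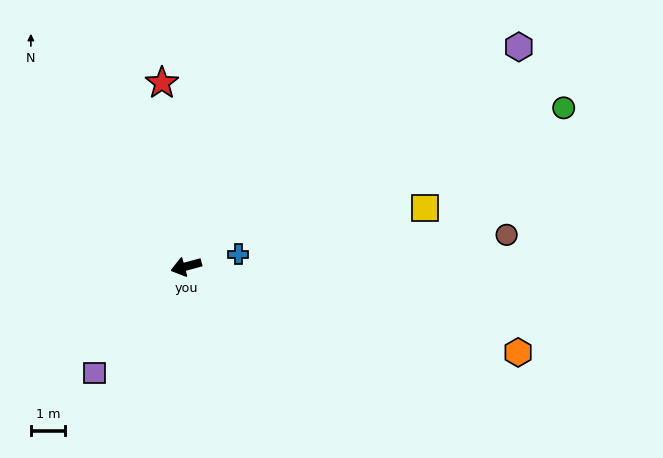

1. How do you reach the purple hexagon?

turn right 162°, forward 11.6 m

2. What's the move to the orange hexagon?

turn left 150°, forward 10.0 m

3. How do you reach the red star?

turn right 98°, forward 5.4 m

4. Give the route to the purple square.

turn left 34°, forward 4.1 m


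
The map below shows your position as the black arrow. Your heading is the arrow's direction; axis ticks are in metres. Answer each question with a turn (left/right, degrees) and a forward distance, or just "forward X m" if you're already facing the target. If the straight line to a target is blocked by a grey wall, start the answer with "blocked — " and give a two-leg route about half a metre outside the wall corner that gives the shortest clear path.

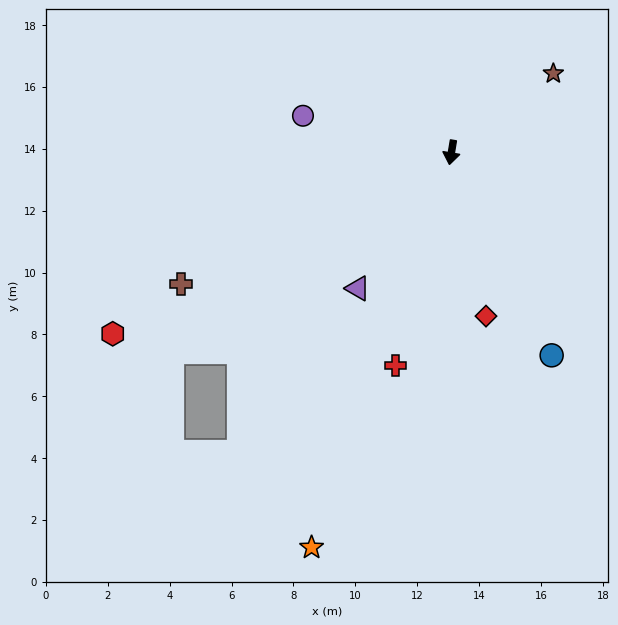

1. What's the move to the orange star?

turn right 10°, forward 13.5 m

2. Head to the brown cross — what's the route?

turn right 55°, forward 9.7 m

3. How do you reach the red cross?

turn right 5°, forward 7.1 m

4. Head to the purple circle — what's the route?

turn right 94°, forward 4.9 m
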